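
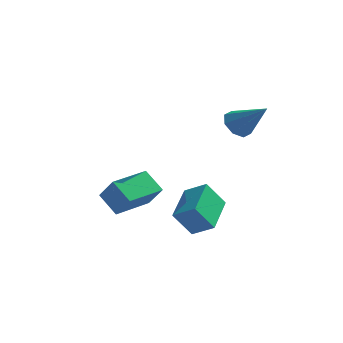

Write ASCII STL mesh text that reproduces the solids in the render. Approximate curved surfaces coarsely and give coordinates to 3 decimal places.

solid 
facet normal -0.689 0.399 0.605
outer loop
vertex -3.142 0.255 -0.308
vertex -2.063 2.161 -0.336
vertex -3.956 0.698 -1.526
endloop
endfacet
facet normal -0.493 -0.870 0.013
outer loop
vertex -2.957 0.119 -2.404
vertex -3.142 0.255 -0.308
vertex -3.956 0.698 -1.526
endloop
endfacet
facet normal -0.689 0.399 0.605
outer loop
vertex -3.956 0.698 -1.526
vertex -2.063 2.161 -0.336
vertex -2.877 2.603 -1.554
endloop
endfacet
facet normal -0.532 0.289 -0.796
outer loop
vertex -2.877 2.603 -1.554
vertex -2.957 0.119 -2.404
vertex -3.956 0.698 -1.526
endloop
endfacet
facet normal 0.532 -0.289 0.796
outer loop
vertex -3.142 0.255 -0.308
vertex -1.064 1.582 -1.214
vertex -2.063 2.161 -0.336
endloop
endfacet
facet normal -0.492 -0.870 0.013
outer loop
vertex -2.143 -0.323 -1.186
vertex -3.142 0.255 -0.308
vertex -2.957 0.119 -2.404
endloop
endfacet
facet normal 0.532 -0.290 0.796
outer loop
vertex -2.143 -0.323 -1.186
vertex -1.064 1.582 -1.214
vertex -3.142 0.255 -0.308
endloop
endfacet
facet normal 0.493 0.870 -0.013
outer loop
vertex -2.063 2.161 -0.336
vertex -1.064 1.582 -1.214
vertex -2.877 2.603 -1.554
endloop
endfacet
facet normal -0.532 0.289 -0.796
outer loop
vertex -1.878 2.025 -2.432
vertex -2.957 0.119 -2.404
vertex -2.877 2.603 -1.554
endloop
endfacet
facet normal 0.492 0.870 -0.013
outer loop
vertex -2.877 2.603 -1.554
vertex -1.064 1.582 -1.214
vertex -1.878 2.025 -2.432
endloop
endfacet
facet normal 0.689 -0.399 -0.605
outer loop
vertex -1.878 2.025 -2.432
vertex -2.143 -0.323 -1.186
vertex -2.957 0.119 -2.404
endloop
endfacet
facet normal 0.689 -0.399 -0.605
outer loop
vertex -1.064 1.582 -1.214
vertex -2.143 -0.323 -1.186
vertex -1.878 2.025 -2.432
endloop
endfacet
facet normal -0.531 -0.217 0.819
outer loop
vertex 1.64 -2.797 0.057
vertex 1.646 -0.682 0.622
vertex 0.547 -2.618 -0.604
endloop
endfacet
facet normal -0.002 -0.966 -0.258
outer loop
vertex 1.374 -2.278 -1.882
vertex 1.64 -2.797 0.057
vertex 0.547 -2.618 -0.604
endloop
endfacet
facet normal -0.531 -0.217 0.819
outer loop
vertex 0.547 -2.618 -0.604
vertex 1.646 -0.682 0.622
vertex 0.552 -0.502 -0.039
endloop
endfacet
facet normal -0.848 0.139 -0.512
outer loop
vertex 0.552 -0.502 -0.039
vertex 1.374 -2.278 -1.882
vertex 0.547 -2.618 -0.604
endloop
endfacet
facet normal 0.848 -0.139 0.512
outer loop
vertex 1.64 -2.797 0.057
vertex 2.473 -0.342 -0.656
vertex 1.646 -0.682 0.622
endloop
endfacet
facet normal -0.003 -0.966 -0.258
outer loop
vertex 2.468 -2.458 -1.221
vertex 1.64 -2.797 0.057
vertex 1.374 -2.278 -1.882
endloop
endfacet
facet normal 0.848 -0.139 0.512
outer loop
vertex 2.468 -2.458 -1.221
vertex 2.473 -0.342 -0.656
vertex 1.64 -2.797 0.057
endloop
endfacet
facet normal 0.003 0.966 0.259
outer loop
vertex 1.646 -0.682 0.622
vertex 2.473 -0.342 -0.656
vertex 0.552 -0.502 -0.039
endloop
endfacet
facet normal -0.848 0.139 -0.512
outer loop
vertex 1.38 -0.163 -1.317
vertex 1.374 -2.278 -1.882
vertex 0.552 -0.502 -0.039
endloop
endfacet
facet normal 0.002 0.966 0.258
outer loop
vertex 0.552 -0.502 -0.039
vertex 2.473 -0.342 -0.656
vertex 1.38 -0.163 -1.317
endloop
endfacet
facet normal 0.531 0.217 -0.819
outer loop
vertex 1.38 -0.163 -1.317
vertex 2.468 -2.458 -1.221
vertex 1.374 -2.278 -1.882
endloop
endfacet
facet normal 0.531 0.217 -0.819
outer loop
vertex 2.473 -0.342 -0.656
vertex 2.468 -2.458 -1.221
vertex 1.38 -0.163 -1.317
endloop
endfacet
facet normal -0.713 0.224 -0.664
outer loop
vertex 2.814 3.185 2.931
vertex 2.35 2.485 3.193
vertex 2.391 3.33 3.434
endloop
endfacet
facet normal 0.547 0.806 0.227
outer loop
vertex 2.814 3.185 2.931
vertex 2.391 3.33 3.434
vertex 3.85 2.015 4.587
endloop
endfacet
facet normal -0.714 0.224 -0.663
outer loop
vertex 2.391 3.33 3.434
vertex 2.35 2.485 3.193
vertex 1.944 2.98 3.797
endloop
endfacet
facet normal 0.049 0.688 0.724
outer loop
vertex 2.391 3.33 3.434
vertex 1.944 2.98 3.797
vertex 3.85 2.015 4.587
endloop
endfacet
facet normal -0.715 0.223 -0.663
outer loop
vertex 1.944 2.98 3.797
vertex 2.35 2.485 3.193
vertex 1.736 2.34 3.806
endloop
endfacet
facet normal -0.328 0.120 0.937
outer loop
vertex 1.944 2.98 3.797
vertex 1.736 2.34 3.806
vertex 3.85 2.015 4.587
endloop
endfacet
facet normal -0.715 0.224 -0.663
outer loop
vertex 1.736 2.34 3.806
vertex 2.35 2.485 3.193
vertex 1.887 1.785 3.456
endloop
endfacet
facet normal -0.361 -0.566 0.741
outer loop
vertex 1.736 2.34 3.806
vertex 1.887 1.785 3.456
vertex 3.85 2.015 4.587
endloop
endfacet
facet normal -0.714 0.223 -0.664
outer loop
vertex 1.887 1.785 3.456
vertex 2.35 2.485 3.193
vertex 2.31 1.64 2.952
endloop
endfacet
facet normal -0.032 -0.967 0.252
outer loop
vertex 1.887 1.785 3.456
vertex 2.31 1.64 2.952
vertex 3.85 2.015 4.587
endloop
endfacet
facet normal -0.714 0.223 -0.664
outer loop
vertex 2.31 1.64 2.952
vertex 2.35 2.485 3.193
vertex 2.756 1.99 2.59
endloop
endfacet
facet normal 0.467 -0.849 -0.245
outer loop
vertex 2.31 1.64 2.952
vertex 2.756 1.99 2.59
vertex 3.85 2.015 4.587
endloop
endfacet
facet normal -0.713 0.224 -0.664
outer loop
vertex 2.756 1.99 2.59
vertex 2.35 2.485 3.193
vertex 2.965 2.63 2.581
endloop
endfacet
facet normal 0.843 -0.282 -0.458
outer loop
vertex 2.756 1.99 2.59
vertex 2.965 2.63 2.581
vertex 3.85 2.015 4.587
endloop
endfacet
facet normal -0.713 0.224 -0.664
outer loop
vertex 2.965 2.63 2.581
vertex 2.35 2.485 3.193
vertex 2.814 3.185 2.931
endloop
endfacet
facet normal 0.876 0.404 -0.263
outer loop
vertex 2.965 2.63 2.581
vertex 2.814 3.185 2.931
vertex 3.85 2.015 4.587
endloop
endfacet

endsolid


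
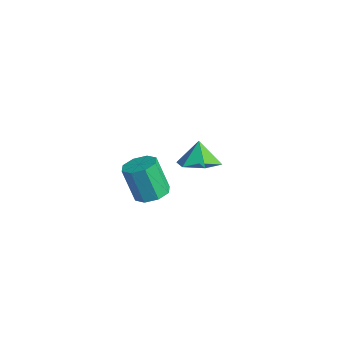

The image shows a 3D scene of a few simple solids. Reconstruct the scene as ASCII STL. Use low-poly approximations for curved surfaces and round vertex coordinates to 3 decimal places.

solid 
facet normal 0.399 -0.262 -0.879
outer loop
vertex -0.571 2.876 -2.38
vertex -1.233 2.294 -2.507
vertex -1.316 3.132 -2.795
endloop
endfacet
facet normal 0.063 0.896 0.439
outer loop
vertex -0.571 2.876 -2.38
vertex -1.316 3.132 -2.795
vertex -1.647 2.566 -1.593
endloop
endfacet
facet normal 0.399 -0.263 -0.879
outer loop
vertex -1.316 3.132 -2.795
vertex -1.233 2.294 -2.507
vertex -1.977 2.55 -2.921
endloop
endfacet
facet normal -0.669 0.726 0.158
outer loop
vertex -1.316 3.132 -2.795
vertex -1.977 2.55 -2.921
vertex -1.647 2.566 -1.593
endloop
endfacet
facet normal 0.399 -0.261 -0.879
outer loop
vertex -1.977 2.55 -2.921
vertex -1.233 2.294 -2.507
vertex -1.894 1.712 -2.634
endloop
endfacet
facet normal -0.970 -0.013 0.241
outer loop
vertex -1.977 2.55 -2.921
vertex -1.894 1.712 -2.634
vertex -1.647 2.566 -1.593
endloop
endfacet
facet normal 0.399 -0.262 -0.879
outer loop
vertex -1.894 1.712 -2.634
vertex -1.233 2.294 -2.507
vertex -1.149 1.456 -2.219
endloop
endfacet
facet normal -0.539 -0.584 0.607
outer loop
vertex -1.894 1.712 -2.634
vertex -1.149 1.456 -2.219
vertex -1.647 2.566 -1.593
endloop
endfacet
facet normal 0.398 -0.262 -0.879
outer loop
vertex -1.149 1.456 -2.219
vertex -1.233 2.294 -2.507
vertex -0.488 2.038 -2.093
endloop
endfacet
facet normal 0.195 -0.414 0.889
outer loop
vertex -1.149 1.456 -2.219
vertex -0.488 2.038 -2.093
vertex -1.647 2.566 -1.593
endloop
endfacet
facet normal 0.399 -0.262 -0.879
outer loop
vertex -0.488 2.038 -2.093
vertex -1.233 2.294 -2.507
vertex -0.571 2.876 -2.38
endloop
endfacet
facet normal 0.496 0.325 0.806
outer loop
vertex -0.488 2.038 -2.093
vertex -0.571 2.876 -2.38
vertex -1.647 2.566 -1.593
endloop
endfacet
facet normal 0.382 0.121 -0.916
outer loop
vertex 2.588 -1.746 0.926
vertex 2.082 -2.084 0.67
vertex 2.199 -1.448 0.803
endloop
endfacet
facet normal 0.510 0.798 0.320
outer loop
vertex 2.588 -1.746 0.926
vertex 2.199 -1.448 0.803
vertex 2.043 -1.918 2.226
endloop
endfacet
facet normal 0.510 0.798 0.320
outer loop
vertex 2.043 -1.918 2.226
vertex 2.199 -1.448 0.803
vertex 1.654 -1.62 2.103
endloop
endfacet
facet normal -0.383 -0.122 0.916
outer loop
vertex 2.043 -1.918 2.226
vertex 1.654 -1.62 2.103
vertex 1.538 -2.256 1.97
endloop
endfacet
facet normal 0.384 0.121 -0.915
outer loop
vertex 2.199 -1.448 0.803
vertex 2.082 -2.084 0.67
vertex 1.741 -1.523 0.601
endloop
endfacet
facet normal -0.184 0.982 0.053
outer loop
vertex 2.199 -1.448 0.803
vertex 1.741 -1.523 0.601
vertex 1.654 -1.62 2.103
endloop
endfacet
facet normal -0.184 0.981 0.053
outer loop
vertex 1.654 -1.62 2.103
vertex 1.741 -1.523 0.601
vertex 1.197 -1.695 1.901
endloop
endfacet
facet normal -0.385 -0.121 0.915
outer loop
vertex 1.654 -1.62 2.103
vertex 1.197 -1.695 1.901
vertex 1.538 -2.256 1.97
endloop
endfacet
facet normal 0.384 0.121 -0.915
outer loop
vertex 1.741 -1.523 0.601
vertex 2.082 -2.084 0.67
vertex 1.484 -1.927 0.44
endloop
endfacet
facet normal -0.771 0.588 -0.245
outer loop
vertex 1.741 -1.523 0.601
vertex 1.484 -1.927 0.44
vertex 1.197 -1.695 1.901
endloop
endfacet
facet normal -0.770 0.589 -0.245
outer loop
vertex 1.197 -1.695 1.901
vertex 1.484 -1.927 0.44
vertex 0.939 -2.099 1.74
endloop
endfacet
facet normal -0.383 -0.120 0.916
outer loop
vertex 1.197 -1.695 1.901
vertex 0.939 -2.099 1.74
vertex 1.538 -2.256 1.97
endloop
endfacet
facet normal 0.384 0.120 -0.916
outer loop
vertex 1.484 -1.927 0.44
vertex 2.082 -2.084 0.67
vertex 1.577 -2.422 0.414
endloop
endfacet
facet normal -0.905 -0.149 -0.399
outer loop
vertex 1.484 -1.927 0.44
vertex 1.577 -2.422 0.414
vertex 0.939 -2.099 1.74
endloop
endfacet
facet normal -0.905 -0.149 -0.399
outer loop
vertex 0.939 -2.099 1.74
vertex 1.577 -2.422 0.414
vertex 1.032 -2.594 1.714
endloop
endfacet
facet normal -0.383 -0.120 0.916
outer loop
vertex 0.939 -2.099 1.74
vertex 1.032 -2.594 1.714
vertex 1.538 -2.256 1.97
endloop
endfacet
facet normal 0.383 0.122 -0.916
outer loop
vertex 1.577 -2.422 0.414
vertex 2.082 -2.084 0.67
vertex 1.966 -2.72 0.537
endloop
endfacet
facet normal -0.510 -0.798 -0.320
outer loop
vertex 1.577 -2.422 0.414
vertex 1.966 -2.72 0.537
vertex 1.032 -2.594 1.714
endloop
endfacet
facet normal -0.510 -0.798 -0.320
outer loop
vertex 1.032 -2.594 1.714
vertex 1.966 -2.72 0.537
vertex 1.421 -2.892 1.837
endloop
endfacet
facet normal -0.382 -0.121 0.916
outer loop
vertex 1.032 -2.594 1.714
vertex 1.421 -2.892 1.837
vertex 1.538 -2.256 1.97
endloop
endfacet
facet normal 0.385 0.121 -0.915
outer loop
vertex 1.966 -2.72 0.537
vertex 2.082 -2.084 0.67
vertex 2.423 -2.645 0.739
endloop
endfacet
facet normal 0.184 -0.981 -0.053
outer loop
vertex 1.966 -2.72 0.537
vertex 2.423 -2.645 0.739
vertex 1.421 -2.892 1.837
endloop
endfacet
facet normal 0.184 -0.981 -0.053
outer loop
vertex 1.421 -2.892 1.837
vertex 2.423 -2.645 0.739
vertex 1.879 -2.817 2.039
endloop
endfacet
facet normal -0.384 -0.121 0.915
outer loop
vertex 1.421 -2.892 1.837
vertex 1.879 -2.817 2.039
vertex 1.538 -2.256 1.97
endloop
endfacet
facet normal 0.383 0.120 -0.916
outer loop
vertex 2.423 -2.645 0.739
vertex 2.082 -2.084 0.67
vertex 2.681 -2.241 0.9
endloop
endfacet
facet normal 0.770 -0.589 0.244
outer loop
vertex 2.423 -2.645 0.739
vertex 2.681 -2.241 0.9
vertex 1.879 -2.817 2.039
endloop
endfacet
facet normal 0.771 -0.588 0.245
outer loop
vertex 1.879 -2.817 2.039
vertex 2.681 -2.241 0.9
vertex 2.136 -2.413 2.2
endloop
endfacet
facet normal -0.384 -0.121 0.915
outer loop
vertex 1.879 -2.817 2.039
vertex 2.136 -2.413 2.2
vertex 1.538 -2.256 1.97
endloop
endfacet
facet normal 0.383 0.120 -0.916
outer loop
vertex 2.681 -2.241 0.9
vertex 2.082 -2.084 0.67
vertex 2.588 -1.746 0.926
endloop
endfacet
facet normal 0.905 0.149 0.399
outer loop
vertex 2.681 -2.241 0.9
vertex 2.588 -1.746 0.926
vertex 2.136 -2.413 2.2
endloop
endfacet
facet normal 0.905 0.149 0.399
outer loop
vertex 2.136 -2.413 2.2
vertex 2.588 -1.746 0.926
vertex 2.043 -1.918 2.226
endloop
endfacet
facet normal -0.384 -0.120 0.916
outer loop
vertex 2.136 -2.413 2.2
vertex 2.043 -1.918 2.226
vertex 1.538 -2.256 1.97
endloop
endfacet

endsolid


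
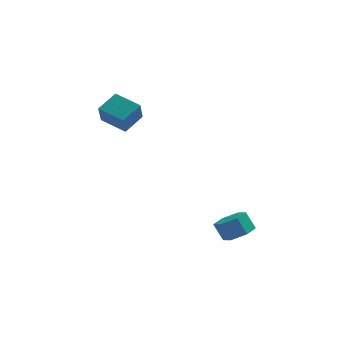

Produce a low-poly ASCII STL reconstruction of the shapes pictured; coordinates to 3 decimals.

solid 
facet normal 0.411 -0.345 -0.844
outer loop
vertex 2.897 -1.083 -4.04
vertex 2.398 -1.782 -3.997
vertex 2.124 -1.083 -4.416
endloop
endfacet
facet normal 0.151 0.939 -0.310
outer loop
vertex 2.897 -1.083 -4.04
vertex 2.124 -1.083 -4.416
vertex 2.461 -0.718 -3.145
endloop
endfacet
facet normal 0.151 0.939 -0.310
outer loop
vertex 2.461 -0.718 -3.145
vertex 2.124 -1.083 -4.416
vertex 1.688 -0.718 -3.521
endloop
endfacet
facet normal -0.411 0.344 0.845
outer loop
vertex 2.461 -0.718 -3.145
vertex 1.688 -0.718 -3.521
vertex 1.962 -1.418 -3.103
endloop
endfacet
facet normal 0.412 -0.344 -0.844
outer loop
vertex 2.124 -1.083 -4.416
vertex 2.398 -1.782 -3.997
vertex 1.625 -1.782 -4.374
endloop
endfacet
facet normal -0.703 0.470 -0.534
outer loop
vertex 2.124 -1.083 -4.416
vertex 1.625 -1.782 -4.374
vertex 1.688 -0.718 -3.521
endloop
endfacet
facet normal -0.703 0.470 -0.534
outer loop
vertex 1.688 -0.718 -3.521
vertex 1.625 -1.782 -4.374
vertex 1.189 -1.417 -3.479
endloop
endfacet
facet normal -0.410 0.344 0.845
outer loop
vertex 1.688 -0.718 -3.521
vertex 1.189 -1.417 -3.479
vertex 1.962 -1.418 -3.103
endloop
endfacet
facet normal 0.412 -0.344 -0.844
outer loop
vertex 1.625 -1.782 -4.374
vertex 2.398 -1.782 -3.997
vertex 1.899 -2.482 -3.955
endloop
endfacet
facet normal -0.854 -0.469 -0.225
outer loop
vertex 1.625 -1.782 -4.374
vertex 1.899 -2.482 -3.955
vertex 1.189 -1.417 -3.479
endloop
endfacet
facet normal -0.854 -0.469 -0.225
outer loop
vertex 1.189 -1.417 -3.479
vertex 1.899 -2.482 -3.955
vertex 1.463 -2.117 -3.06
endloop
endfacet
facet normal -0.410 0.345 0.844
outer loop
vertex 1.189 -1.417 -3.479
vertex 1.463 -2.117 -3.06
vertex 1.962 -1.418 -3.103
endloop
endfacet
facet normal 0.411 -0.344 -0.845
outer loop
vertex 1.899 -2.482 -3.955
vertex 2.398 -1.782 -3.997
vertex 2.672 -2.482 -3.579
endloop
endfacet
facet normal -0.151 -0.939 0.310
outer loop
vertex 1.899 -2.482 -3.955
vertex 2.672 -2.482 -3.579
vertex 1.463 -2.117 -3.06
endloop
endfacet
facet normal -0.151 -0.939 0.310
outer loop
vertex 1.463 -2.117 -3.06
vertex 2.672 -2.482 -3.579
vertex 2.236 -2.117 -2.684
endloop
endfacet
facet normal -0.411 0.345 0.844
outer loop
vertex 1.463 -2.117 -3.06
vertex 2.236 -2.117 -2.684
vertex 1.962 -1.418 -3.103
endloop
endfacet
facet normal 0.410 -0.344 -0.845
outer loop
vertex 2.672 -2.482 -3.579
vertex 2.398 -1.782 -3.997
vertex 3.171 -1.783 -3.621
endloop
endfacet
facet normal 0.703 -0.470 0.534
outer loop
vertex 2.672 -2.482 -3.579
vertex 3.171 -1.783 -3.621
vertex 2.236 -2.117 -2.684
endloop
endfacet
facet normal 0.703 -0.470 0.534
outer loop
vertex 2.236 -2.117 -2.684
vertex 3.171 -1.783 -3.621
vertex 2.735 -1.418 -2.726
endloop
endfacet
facet normal -0.412 0.344 0.844
outer loop
vertex 2.236 -2.117 -2.684
vertex 2.735 -1.418 -2.726
vertex 1.962 -1.418 -3.103
endloop
endfacet
facet normal 0.410 -0.345 -0.844
outer loop
vertex 3.171 -1.783 -3.621
vertex 2.398 -1.782 -3.997
vertex 2.897 -1.083 -4.04
endloop
endfacet
facet normal 0.854 0.469 0.225
outer loop
vertex 3.171 -1.783 -3.621
vertex 2.897 -1.083 -4.04
vertex 2.735 -1.418 -2.726
endloop
endfacet
facet normal 0.854 0.469 0.225
outer loop
vertex 2.735 -1.418 -2.726
vertex 2.897 -1.083 -4.04
vertex 2.461 -0.718 -3.145
endloop
endfacet
facet normal -0.412 0.344 0.844
outer loop
vertex 2.735 -1.418 -2.726
vertex 2.461 -0.718 -3.145
vertex 1.962 -1.418 -3.103
endloop
endfacet
facet normal -0.659 -0.622 -0.423
outer loop
vertex -2.936 0.689 2.699
vertex -4.065 1.639 3.062
vertex -2.792 1.274 1.615
endloop
endfacet
facet normal 0.743 -0.625 -0.239
outer loop
vertex -1.915 2.101 2.178
vertex -2.936 0.689 2.699
vertex -2.792 1.274 1.615
endloop
endfacet
facet normal -0.659 -0.622 -0.423
outer loop
vertex -2.792 1.274 1.615
vertex -4.065 1.639 3.062
vertex -3.921 2.224 1.978
endloop
endfacet
facet normal 0.116 0.472 -0.874
outer loop
vertex -3.921 2.224 1.978
vertex -1.915 2.101 2.178
vertex -2.792 1.274 1.615
endloop
endfacet
facet normal -0.116 -0.472 0.874
outer loop
vertex -2.936 0.689 2.699
vertex -3.188 2.466 3.625
vertex -4.065 1.639 3.062
endloop
endfacet
facet normal 0.743 -0.625 -0.239
outer loop
vertex -2.059 1.516 3.262
vertex -2.936 0.689 2.699
vertex -1.915 2.101 2.178
endloop
endfacet
facet normal -0.116 -0.472 0.874
outer loop
vertex -2.059 1.516 3.262
vertex -3.188 2.466 3.625
vertex -2.936 0.689 2.699
endloop
endfacet
facet normal -0.743 0.625 0.239
outer loop
vertex -4.065 1.639 3.062
vertex -3.188 2.466 3.625
vertex -3.921 2.224 1.978
endloop
endfacet
facet normal 0.116 0.472 -0.874
outer loop
vertex -3.044 3.051 2.541
vertex -1.915 2.101 2.178
vertex -3.921 2.224 1.978
endloop
endfacet
facet normal -0.743 0.625 0.239
outer loop
vertex -3.921 2.224 1.978
vertex -3.188 2.466 3.625
vertex -3.044 3.051 2.541
endloop
endfacet
facet normal 0.659 0.622 0.423
outer loop
vertex -3.044 3.051 2.541
vertex -2.059 1.516 3.262
vertex -1.915 2.101 2.178
endloop
endfacet
facet normal 0.659 0.622 0.423
outer loop
vertex -3.188 2.466 3.625
vertex -2.059 1.516 3.262
vertex -3.044 3.051 2.541
endloop
endfacet

endsolid


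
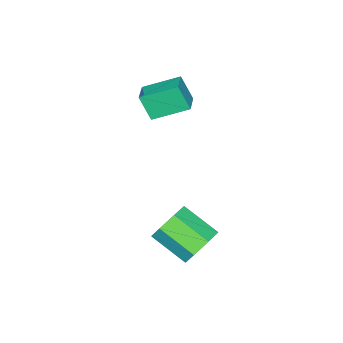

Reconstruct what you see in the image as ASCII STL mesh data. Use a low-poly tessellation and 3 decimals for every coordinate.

solid 
facet normal -0.060 0.868 -0.493
outer loop
vertex 0.85 3.925 -1.86
vertex 0.017 4.095 -1.459
vertex 0.874 4.329 -1.152
endloop
endfacet
facet normal 0.998 0.038 -0.056
outer loop
vertex 0.85 3.925 -1.86
vertex 0.874 4.329 -1.152
vertex 0.956 2.415 -1.002
endloop
endfacet
facet normal 0.998 0.038 -0.056
outer loop
vertex 0.956 2.415 -1.002
vertex 0.874 4.329 -1.152
vertex 0.98 2.819 -0.294
endloop
endfacet
facet normal 0.060 -0.868 0.493
outer loop
vertex 0.956 2.415 -1.002
vertex 0.98 2.819 -0.294
vertex 0.123 2.585 -0.601
endloop
endfacet
facet normal -0.060 0.868 -0.493
outer loop
vertex 0.874 4.329 -1.152
vertex 0.017 4.095 -1.459
vertex 0.253 4.557 -0.675
endloop
endfacet
facet normal 0.645 0.411 0.644
outer loop
vertex 0.874 4.329 -1.152
vertex 0.253 4.557 -0.675
vertex 0.98 2.819 -0.294
endloop
endfacet
facet normal 0.645 0.411 0.644
outer loop
vertex 0.98 2.819 -0.294
vertex 0.253 4.557 -0.675
vertex 0.359 3.047 0.183
endloop
endfacet
facet normal 0.060 -0.868 0.493
outer loop
vertex 0.98 2.819 -0.294
vertex 0.359 3.047 0.183
vertex 0.123 2.585 -0.601
endloop
endfacet
facet normal -0.061 0.868 -0.493
outer loop
vertex 0.253 4.557 -0.675
vertex 0.017 4.095 -1.459
vertex -0.546 4.437 -0.788
endloop
endfacet
facet normal -0.193 0.475 0.859
outer loop
vertex 0.253 4.557 -0.675
vertex -0.546 4.437 -0.788
vertex 0.359 3.047 0.183
endloop
endfacet
facet normal -0.193 0.475 0.859
outer loop
vertex 0.359 3.047 0.183
vertex -0.546 4.437 -0.788
vertex -0.44 2.927 0.07
endloop
endfacet
facet normal 0.061 -0.868 0.493
outer loop
vertex 0.359 3.047 0.183
vertex -0.44 2.927 0.07
vertex 0.123 2.585 -0.601
endloop
endfacet
facet normal -0.061 0.868 -0.493
outer loop
vertex -0.546 4.437 -0.788
vertex 0.017 4.095 -1.459
vertex -0.921 4.059 -1.407
endloop
endfacet
facet normal -0.886 0.180 0.427
outer loop
vertex -0.546 4.437 -0.788
vertex -0.921 4.059 -1.407
vertex -0.44 2.927 0.07
endloop
endfacet
facet normal -0.886 0.180 0.427
outer loop
vertex -0.44 2.927 0.07
vertex -0.921 4.059 -1.407
vertex -0.815 2.549 -0.549
endloop
endfacet
facet normal 0.061 -0.868 0.493
outer loop
vertex -0.44 2.927 0.07
vertex -0.815 2.549 -0.549
vertex 0.123 2.585 -0.601
endloop
endfacet
facet normal -0.061 0.868 -0.493
outer loop
vertex -0.921 4.059 -1.407
vertex 0.017 4.095 -1.459
vertex -0.589 3.709 -2.064
endloop
endfacet
facet normal -0.911 -0.250 -0.327
outer loop
vertex -0.921 4.059 -1.407
vertex -0.589 3.709 -2.064
vertex -0.815 2.549 -0.549
endloop
endfacet
facet normal -0.912 -0.249 -0.327
outer loop
vertex -0.815 2.549 -0.549
vertex -0.589 3.709 -2.064
vertex -0.484 2.199 -1.206
endloop
endfacet
facet normal 0.061 -0.868 0.493
outer loop
vertex -0.815 2.549 -0.549
vertex -0.484 2.199 -1.206
vertex 0.123 2.585 -0.601
endloop
endfacet
facet normal -0.060 0.868 -0.493
outer loop
vertex -0.589 3.709 -2.064
vertex 0.017 4.095 -1.459
vertex 0.199 3.649 -2.266
endloop
endfacet
facet normal -0.251 -0.491 -0.834
outer loop
vertex -0.589 3.709 -2.064
vertex 0.199 3.649 -2.266
vertex -0.484 2.199 -1.206
endloop
endfacet
facet normal -0.251 -0.491 -0.834
outer loop
vertex -0.484 2.199 -1.206
vertex 0.199 3.649 -2.266
vertex 0.305 2.139 -1.408
endloop
endfacet
facet normal 0.060 -0.868 0.493
outer loop
vertex -0.484 2.199 -1.206
vertex 0.305 2.139 -1.408
vertex 0.123 2.585 -0.601
endloop
endfacet
facet normal -0.060 0.868 -0.493
outer loop
vertex 0.199 3.649 -2.266
vertex 0.017 4.095 -1.459
vertex 0.85 3.925 -1.86
endloop
endfacet
facet normal 0.599 -0.363 -0.714
outer loop
vertex 0.199 3.649 -2.266
vertex 0.85 3.925 -1.86
vertex 0.305 2.139 -1.408
endloop
endfacet
facet normal 0.599 -0.363 -0.714
outer loop
vertex 0.305 2.139 -1.408
vertex 0.85 3.925 -1.86
vertex 0.956 2.415 -1.002
endloop
endfacet
facet normal 0.060 -0.868 0.493
outer loop
vertex 0.305 2.139 -1.408
vertex 0.956 2.415 -1.002
vertex 0.123 2.585 -0.601
endloop
endfacet
facet normal -0.527 0.751 0.398
outer loop
vertex -4.189 0.059 3.964
vertex -3.265 0.595 4.177
vertex -4.251 0.61 2.844
endloop
endfacet
facet normal -0.848 -0.493 -0.196
outer loop
vertex -3.375 -0.635 2.183
vertex -4.189 0.059 3.964
vertex -4.251 0.61 2.844
endloop
endfacet
facet normal -0.528 0.750 0.399
outer loop
vertex -4.251 0.61 2.844
vertex -3.265 0.595 4.177
vertex -3.327 1.147 3.057
endloop
endfacet
facet normal -0.050 0.441 -0.896
outer loop
vertex -3.327 1.147 3.057
vertex -3.375 -0.635 2.183
vertex -4.251 0.61 2.844
endloop
endfacet
facet normal 0.049 -0.441 0.896
outer loop
vertex -4.189 0.059 3.964
vertex -2.389 -0.65 3.516
vertex -3.265 0.595 4.177
endloop
endfacet
facet normal -0.848 -0.492 -0.196
outer loop
vertex -3.313 -1.187 3.303
vertex -4.189 0.059 3.964
vertex -3.375 -0.635 2.183
endloop
endfacet
facet normal 0.049 -0.441 0.896
outer loop
vertex -3.313 -1.187 3.303
vertex -2.389 -0.65 3.516
vertex -4.189 0.059 3.964
endloop
endfacet
facet normal 0.848 0.493 0.196
outer loop
vertex -3.265 0.595 4.177
vertex -2.389 -0.65 3.516
vertex -3.327 1.147 3.057
endloop
endfacet
facet normal -0.049 0.441 -0.896
outer loop
vertex -2.451 -0.099 2.396
vertex -3.375 -0.635 2.183
vertex -3.327 1.147 3.057
endloop
endfacet
facet normal 0.848 0.493 0.195
outer loop
vertex -3.327 1.147 3.057
vertex -2.389 -0.65 3.516
vertex -2.451 -0.099 2.396
endloop
endfacet
facet normal 0.527 -0.750 -0.399
outer loop
vertex -2.451 -0.099 2.396
vertex -3.313 -1.187 3.303
vertex -3.375 -0.635 2.183
endloop
endfacet
facet normal 0.528 -0.750 -0.398
outer loop
vertex -2.389 -0.65 3.516
vertex -3.313 -1.187 3.303
vertex -2.451 -0.099 2.396
endloop
endfacet

endsolid


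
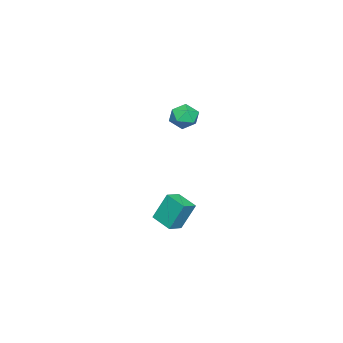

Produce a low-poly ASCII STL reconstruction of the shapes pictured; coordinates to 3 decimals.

solid 
facet normal -0.906 0.287 -0.310
outer loop
vertex 1.192 2.184 -1.917
vertex 1.655 3.27 -2.264
vertex 1.509 1.569 -3.414
endloop
endfacet
facet normal -0.376 -0.882 0.283
outer loop
vertex 2.325 1.31 -3.136
vertex 1.192 2.184 -1.917
vertex 1.509 1.569 -3.414
endloop
endfacet
facet normal -0.906 0.287 -0.310
outer loop
vertex 1.509 1.569 -3.414
vertex 1.655 3.27 -2.264
vertex 1.972 2.654 -3.762
endloop
endfacet
facet normal 0.191 -0.373 -0.908
outer loop
vertex 1.972 2.654 -3.762
vertex 2.325 1.31 -3.136
vertex 1.509 1.569 -3.414
endloop
endfacet
facet normal -0.191 0.372 0.908
outer loop
vertex 1.192 2.184 -1.917
vertex 2.471 3.011 -1.986
vertex 1.655 3.27 -2.264
endloop
endfacet
facet normal -0.376 -0.882 0.283
outer loop
vertex 2.008 1.926 -1.638
vertex 1.192 2.184 -1.917
vertex 2.325 1.31 -3.136
endloop
endfacet
facet normal -0.192 0.373 0.908
outer loop
vertex 2.008 1.926 -1.638
vertex 2.471 3.011 -1.986
vertex 1.192 2.184 -1.917
endloop
endfacet
facet normal 0.376 0.882 -0.283
outer loop
vertex 1.655 3.27 -2.264
vertex 2.471 3.011 -1.986
vertex 1.972 2.654 -3.762
endloop
endfacet
facet normal 0.193 -0.372 -0.908
outer loop
vertex 2.788 2.396 -3.483
vertex 2.325 1.31 -3.136
vertex 1.972 2.654 -3.762
endloop
endfacet
facet normal 0.376 0.882 -0.283
outer loop
vertex 1.972 2.654 -3.762
vertex 2.471 3.011 -1.986
vertex 2.788 2.396 -3.483
endloop
endfacet
facet normal 0.906 -0.287 0.310
outer loop
vertex 2.788 2.396 -3.483
vertex 2.008 1.926 -1.638
vertex 2.325 1.31 -3.136
endloop
endfacet
facet normal 0.906 -0.287 0.310
outer loop
vertex 2.471 3.011 -1.986
vertex 2.008 1.926 -1.638
vertex 2.788 2.396 -3.483
endloop
endfacet
facet normal 0.212 0.891 0.402
outer loop
vertex 1.86 3.235 3.361
vertex 1.178 3.21 3.776
vertex 1.848 2.909 4.09
endloop
endfacet
facet normal 0.810 0.531 0.251
outer loop
vertex 1.86 3.235 3.361
vertex 1.848 2.909 4.09
vertex 2.26 2.558 3.502
endloop
endfacet
facet normal 0.807 0.384 -0.448
outer loop
vertex 1.86 3.235 3.361
vertex 2.26 2.558 3.502
vertex 1.844 2.642 2.825
endloop
endfacet
facet normal 0.208 0.653 -0.728
outer loop
vertex 1.86 3.235 3.361
vertex 1.844 2.642 2.825
vertex 1.175 3.045 2.995
endloop
endfacet
facet normal -0.159 0.966 -0.203
outer loop
vertex 1.86 3.235 3.361
vertex 1.175 3.045 2.995
vertex 1.178 3.21 3.776
endloop
endfacet
facet normal 0.790 -0.088 0.606
outer loop
vertex 2.26 2.558 3.502
vertex 1.848 2.909 4.09
vertex 1.825 2.115 4.005
endloop
endfacet
facet normal -0.176 0.496 0.850
outer loop
vertex 1.848 2.909 4.09
vertex 1.178 3.21 3.776
vertex 1.156 2.518 4.175
endloop
endfacet
facet normal -0.776 0.617 -0.127
outer loop
vertex 1.178 3.21 3.776
vertex 1.175 3.045 2.995
vertex 0.74 2.602 3.498
endloop
endfacet
facet normal -0.182 0.110 -0.977
outer loop
vertex 1.175 3.045 2.995
vertex 1.844 2.642 2.825
vertex 1.152 2.251 2.91
endloop
endfacet
facet normal 0.787 -0.327 -0.524
outer loop
vertex 1.844 2.642 2.825
vertex 2.26 2.558 3.502
vertex 1.822 1.95 3.224
endloop
endfacet
facet normal -0.208 -0.653 0.728
outer loop
vertex 1.14 1.925 3.639
vertex 1.825 2.115 4.005
vertex 1.156 2.518 4.175
endloop
endfacet
facet normal -0.807 -0.384 0.448
outer loop
vertex 1.14 1.925 3.639
vertex 1.156 2.518 4.175
vertex 0.74 2.602 3.498
endloop
endfacet
facet normal -0.810 -0.531 -0.251
outer loop
vertex 1.14 1.925 3.639
vertex 0.74 2.602 3.498
vertex 1.152 2.251 2.91
endloop
endfacet
facet normal -0.212 -0.891 -0.402
outer loop
vertex 1.14 1.925 3.639
vertex 1.152 2.251 2.91
vertex 1.822 1.95 3.224
endloop
endfacet
facet normal 0.159 -0.966 0.203
outer loop
vertex 1.14 1.925 3.639
vertex 1.822 1.95 3.224
vertex 1.825 2.115 4.005
endloop
endfacet
facet normal 0.182 -0.110 0.977
outer loop
vertex 1.156 2.518 4.175
vertex 1.825 2.115 4.005
vertex 1.848 2.909 4.09
endloop
endfacet
facet normal -0.787 0.327 0.524
outer loop
vertex 0.74 2.602 3.498
vertex 1.156 2.518 4.175
vertex 1.178 3.21 3.776
endloop
endfacet
facet normal -0.790 0.088 -0.606
outer loop
vertex 1.152 2.251 2.91
vertex 0.74 2.602 3.498
vertex 1.175 3.045 2.995
endloop
endfacet
facet normal 0.176 -0.496 -0.850
outer loop
vertex 1.822 1.95 3.224
vertex 1.152 2.251 2.91
vertex 1.844 2.642 2.825
endloop
endfacet
facet normal 0.776 -0.617 0.127
outer loop
vertex 1.825 2.115 4.005
vertex 1.822 1.95 3.224
vertex 2.26 2.558 3.502
endloop
endfacet

endsolid


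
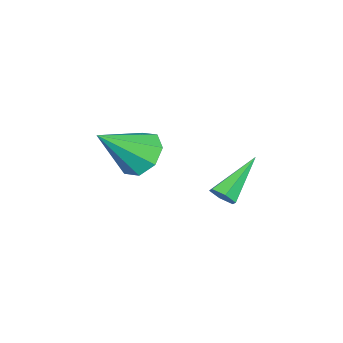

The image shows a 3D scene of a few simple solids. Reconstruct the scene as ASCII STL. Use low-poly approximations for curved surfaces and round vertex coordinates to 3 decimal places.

solid 
facet normal -0.566 0.492 -0.662
outer loop
vertex -3.354 -1.347 -5.44
vertex -3.887 -0.953 -4.691
vertex -3.066 -0.682 -5.192
endloop
endfacet
facet normal 0.896 -0.252 -0.365
outer loop
vertex -3.354 -1.347 -5.44
vertex -3.066 -0.682 -5.192
vertex -2.653 -2.027 -3.249
endloop
endfacet
facet normal -0.566 0.493 -0.661
outer loop
vertex -3.066 -0.682 -5.192
vertex -3.887 -0.953 -4.691
vertex -3.258 -0.177 -4.651
endloop
endfacet
facet normal 0.944 0.329 0.027
outer loop
vertex -3.066 -0.682 -5.192
vertex -3.258 -0.177 -4.651
vertex -2.653 -2.027 -3.249
endloop
endfacet
facet normal -0.566 0.493 -0.661
outer loop
vertex -3.258 -0.177 -4.651
vertex -3.887 -0.953 -4.691
vertex -3.819 -0.126 -4.133
endloop
endfacet
facet normal 0.568 0.607 0.556
outer loop
vertex -3.258 -0.177 -4.651
vertex -3.819 -0.126 -4.133
vertex -2.653 -2.027 -3.249
endloop
endfacet
facet normal -0.567 0.492 -0.661
outer loop
vertex -3.819 -0.126 -4.133
vertex -3.887 -0.953 -4.691
vertex -4.42 -0.56 -3.941
endloop
endfacet
facet normal -0.010 0.416 0.909
outer loop
vertex -3.819 -0.126 -4.133
vertex -4.42 -0.56 -3.941
vertex -2.653 -2.027 -3.249
endloop
endfacet
facet normal -0.566 0.493 -0.661
outer loop
vertex -4.42 -0.56 -3.941
vertex -3.887 -0.953 -4.691
vertex -4.709 -1.224 -4.189
endloop
endfacet
facet normal -0.454 -0.131 0.881
outer loop
vertex -4.42 -0.56 -3.941
vertex -4.709 -1.224 -4.189
vertex -2.653 -2.027 -3.249
endloop
endfacet
facet normal -0.566 0.492 -0.662
outer loop
vertex -4.709 -1.224 -4.189
vertex -3.887 -0.953 -4.691
vertex -4.516 -1.73 -4.73
endloop
endfacet
facet normal -0.502 -0.714 0.488
outer loop
vertex -4.709 -1.224 -4.189
vertex -4.516 -1.73 -4.73
vertex -2.653 -2.027 -3.249
endloop
endfacet
facet normal -0.567 0.492 -0.661
outer loop
vertex -4.516 -1.73 -4.73
vertex -3.887 -0.953 -4.691
vertex -3.955 -1.78 -5.248
endloop
endfacet
facet normal -0.126 -0.991 -0.041
outer loop
vertex -4.516 -1.73 -4.73
vertex -3.955 -1.78 -5.248
vertex -2.653 -2.027 -3.249
endloop
endfacet
facet normal -0.566 0.492 -0.662
outer loop
vertex -3.955 -1.78 -5.248
vertex -3.887 -0.953 -4.691
vertex -3.354 -1.347 -5.44
endloop
endfacet
facet normal 0.452 -0.801 -0.393
outer loop
vertex -3.955 -1.78 -5.248
vertex -3.354 -1.347 -5.44
vertex -2.653 -2.027 -3.249
endloop
endfacet
facet normal 0.770 -0.303 -0.561
outer loop
vertex -0.915 3.133 -3.798
vertex -1.253 2.915 -4.144
vertex -1.099 3.419 -4.205
endloop
endfacet
facet normal 0.344 0.834 0.431
outer loop
vertex -0.915 3.133 -3.798
vertex -1.099 3.419 -4.205
vertex -2.747 3.505 -3.056
endloop
endfacet
facet normal 0.770 -0.303 -0.561
outer loop
vertex -1.099 3.419 -4.205
vertex -1.253 2.915 -4.144
vertex -1.437 3.2 -4.551
endloop
endfacet
facet normal -0.210 0.906 -0.368
outer loop
vertex -1.099 3.419 -4.205
vertex -1.437 3.2 -4.551
vertex -2.747 3.505 -3.056
endloop
endfacet
facet normal 0.770 -0.303 -0.561
outer loop
vertex -1.437 3.2 -4.551
vertex -1.253 2.915 -4.144
vertex -1.59 2.697 -4.489
endloop
endfacet
facet normal -0.730 0.140 -0.669
outer loop
vertex -1.437 3.2 -4.551
vertex -1.59 2.697 -4.489
vertex -2.747 3.505 -3.056
endloop
endfacet
facet normal 0.770 -0.305 -0.560
outer loop
vertex -1.59 2.697 -4.489
vertex -1.253 2.915 -4.144
vertex -1.407 2.412 -4.082
endloop
endfacet
facet normal -0.698 -0.695 -0.172
outer loop
vertex -1.59 2.697 -4.489
vertex -1.407 2.412 -4.082
vertex -2.747 3.505 -3.056
endloop
endfacet
facet normal 0.769 -0.305 -0.561
outer loop
vertex -1.407 2.412 -4.082
vertex -1.253 2.915 -4.144
vertex -1.069 2.63 -3.737
endloop
endfacet
facet normal -0.145 -0.766 0.626
outer loop
vertex -1.407 2.412 -4.082
vertex -1.069 2.63 -3.737
vertex -2.747 3.505 -3.056
endloop
endfacet
facet normal 0.770 -0.304 -0.561
outer loop
vertex -1.069 2.63 -3.737
vertex -1.253 2.915 -4.144
vertex -0.915 3.133 -3.798
endloop
endfacet
facet normal 0.375 -0.002 0.927
outer loop
vertex -1.069 2.63 -3.737
vertex -0.915 3.133 -3.798
vertex -2.747 3.505 -3.056
endloop
endfacet

endsolid


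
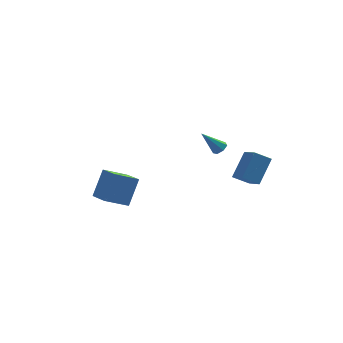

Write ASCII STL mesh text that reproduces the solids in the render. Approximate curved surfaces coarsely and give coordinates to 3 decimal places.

solid 
facet normal -0.472 -0.524 -0.709
outer loop
vertex 2.602 -4.024 -0.437
vertex 2.324 -2.954 -1.042
vertex 3.473 -4.096 -0.963
endloop
endfacet
facet normal 0.220 -0.849 0.480
outer loop
vertex 4.276 -3.206 0.242
vertex 2.602 -4.024 -0.437
vertex 3.473 -4.096 -0.963
endloop
endfacet
facet normal -0.472 -0.524 -0.709
outer loop
vertex 3.473 -4.096 -0.963
vertex 2.324 -2.954 -1.042
vertex 3.195 -3.026 -1.569
endloop
endfacet
facet normal 0.853 -0.071 -0.516
outer loop
vertex 3.195 -3.026 -1.569
vertex 4.276 -3.206 0.242
vertex 3.473 -4.096 -0.963
endloop
endfacet
facet normal -0.853 0.070 0.517
outer loop
vertex 2.602 -4.024 -0.437
vertex 3.127 -2.064 0.163
vertex 2.324 -2.954 -1.042
endloop
endfacet
facet normal 0.220 -0.849 0.480
outer loop
vertex 3.405 -3.134 0.769
vertex 2.602 -4.024 -0.437
vertex 4.276 -3.206 0.242
endloop
endfacet
facet normal -0.854 0.071 0.516
outer loop
vertex 3.405 -3.134 0.769
vertex 3.127 -2.064 0.163
vertex 2.602 -4.024 -0.437
endloop
endfacet
facet normal -0.220 0.849 -0.480
outer loop
vertex 2.324 -2.954 -1.042
vertex 3.127 -2.064 0.163
vertex 3.195 -3.026 -1.569
endloop
endfacet
facet normal 0.853 -0.070 -0.516
outer loop
vertex 3.998 -2.136 -0.363
vertex 4.276 -3.206 0.242
vertex 3.195 -3.026 -1.569
endloop
endfacet
facet normal -0.220 0.849 -0.480
outer loop
vertex 3.195 -3.026 -1.569
vertex 3.127 -2.064 0.163
vertex 3.998 -2.136 -0.363
endloop
endfacet
facet normal 0.472 0.524 0.709
outer loop
vertex 3.998 -2.136 -0.363
vertex 3.405 -3.134 0.769
vertex 4.276 -3.206 0.242
endloop
endfacet
facet normal 0.472 0.524 0.709
outer loop
vertex 3.127 -2.064 0.163
vertex 3.405 -3.134 0.769
vertex 3.998 -2.136 -0.363
endloop
endfacet
facet normal 0.643 -0.071 -0.763
outer loop
vertex 3.298 3.46 -2.562
vertex 2.954 3.214 -2.829
vertex 3.037 3.707 -2.805
endloop
endfacet
facet normal 0.279 0.807 0.521
outer loop
vertex 3.298 3.46 -2.562
vertex 3.037 3.707 -2.805
vertex 1.946 3.326 -1.631
endloop
endfacet
facet normal 0.642 -0.071 -0.763
outer loop
vertex 3.037 3.707 -2.805
vertex 2.954 3.214 -2.829
vertex 2.713 3.583 -3.066
endloop
endfacet
facet normal -0.346 0.938 -0.017
outer loop
vertex 3.037 3.707 -2.805
vertex 2.713 3.583 -3.066
vertex 1.946 3.326 -1.631
endloop
endfacet
facet normal 0.643 -0.070 -0.763
outer loop
vertex 2.713 3.583 -3.066
vertex 2.954 3.214 -2.829
vertex 2.571 3.182 -3.149
endloop
endfacet
facet normal -0.843 0.378 -0.383
outer loop
vertex 2.713 3.583 -3.066
vertex 2.571 3.182 -3.149
vertex 1.946 3.326 -1.631
endloop
endfacet
facet normal 0.643 -0.071 -0.763
outer loop
vertex 2.571 3.182 -3.149
vertex 2.954 3.214 -2.829
vertex 2.717 2.805 -2.991
endloop
endfacet
facet normal -0.839 -0.452 -0.303
outer loop
vertex 2.571 3.182 -3.149
vertex 2.717 2.805 -2.991
vertex 1.946 3.326 -1.631
endloop
endfacet
facet normal 0.643 -0.070 -0.763
outer loop
vertex 2.717 2.805 -2.991
vertex 2.954 3.214 -2.829
vertex 3.042 2.736 -2.711
endloop
endfacet
facet normal -0.338 -0.927 0.164
outer loop
vertex 2.717 2.805 -2.991
vertex 3.042 2.736 -2.711
vertex 1.946 3.326 -1.631
endloop
endfacet
facet normal 0.642 -0.070 -0.764
outer loop
vertex 3.042 2.736 -2.711
vertex 2.954 3.214 -2.829
vertex 3.3 3.028 -2.521
endloop
endfacet
facet normal 0.287 -0.688 0.667
outer loop
vertex 3.042 2.736 -2.711
vertex 3.3 3.028 -2.521
vertex 1.946 3.326 -1.631
endloop
endfacet
facet normal 0.642 -0.069 -0.763
outer loop
vertex 3.3 3.028 -2.521
vertex 2.954 3.214 -2.829
vertex 3.298 3.46 -2.562
endloop
endfacet
facet normal 0.560 0.081 0.825
outer loop
vertex 3.3 3.028 -2.521
vertex 3.298 3.46 -2.562
vertex 1.946 3.326 -1.631
endloop
endfacet
facet normal -0.370 -0.406 -0.836
outer loop
vertex -3.946 -1.239 -3.239
vertex -4.372 0.072 -3.688
vertex -2.659 -1.047 -3.902
endloop
endfacet
facet normal 0.294 -0.904 0.309
outer loop
vertex -2.008 -0.332 -2.432
vertex -3.946 -1.239 -3.239
vertex -2.659 -1.047 -3.902
endloop
endfacet
facet normal -0.370 -0.407 -0.835
outer loop
vertex -2.659 -1.047 -3.902
vertex -4.372 0.072 -3.688
vertex -3.086 0.264 -4.351
endloop
endfacet
facet normal 0.881 0.131 -0.454
outer loop
vertex -3.086 0.264 -4.351
vertex -2.008 -0.332 -2.432
vertex -2.659 -1.047 -3.902
endloop
endfacet
facet normal -0.881 -0.131 0.454
outer loop
vertex -3.946 -1.239 -3.239
vertex -3.721 0.787 -2.218
vertex -4.372 0.072 -3.688
endloop
endfacet
facet normal 0.294 -0.904 0.309
outer loop
vertex -3.294 -0.524 -1.769
vertex -3.946 -1.239 -3.239
vertex -2.008 -0.332 -2.432
endloop
endfacet
facet normal -0.881 -0.131 0.455
outer loop
vertex -3.294 -0.524 -1.769
vertex -3.721 0.787 -2.218
vertex -3.946 -1.239 -3.239
endloop
endfacet
facet normal -0.294 0.904 -0.309
outer loop
vertex -4.372 0.072 -3.688
vertex -3.721 0.787 -2.218
vertex -3.086 0.264 -4.351
endloop
endfacet
facet normal 0.881 0.131 -0.454
outer loop
vertex -2.434 0.979 -2.881
vertex -2.008 -0.332 -2.432
vertex -3.086 0.264 -4.351
endloop
endfacet
facet normal -0.294 0.904 -0.309
outer loop
vertex -3.086 0.264 -4.351
vertex -3.721 0.787 -2.218
vertex -2.434 0.979 -2.881
endloop
endfacet
facet normal 0.370 0.406 0.835
outer loop
vertex -2.434 0.979 -2.881
vertex -3.294 -0.524 -1.769
vertex -2.008 -0.332 -2.432
endloop
endfacet
facet normal 0.370 0.407 0.835
outer loop
vertex -3.721 0.787 -2.218
vertex -3.294 -0.524 -1.769
vertex -2.434 0.979 -2.881
endloop
endfacet

endsolid


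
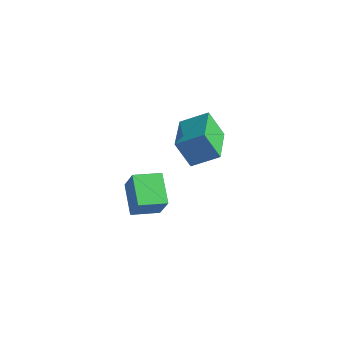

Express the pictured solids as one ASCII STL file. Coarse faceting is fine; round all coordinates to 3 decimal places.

solid 
facet normal -0.604 -0.641 -0.474
outer loop
vertex -1.392 -3.834 3.145
vertex -2.761 -2.368 2.907
vertex -0.792 -3.476 1.897
endloop
endfacet
facet normal 0.678 -0.726 0.118
outer loop
vertex 0.041 -2.592 2.553
vertex -1.392 -3.834 3.145
vertex -0.792 -3.476 1.897
endloop
endfacet
facet normal -0.604 -0.640 -0.475
outer loop
vertex -0.792 -3.476 1.897
vertex -2.761 -2.368 2.907
vertex -2.161 -2.009 1.66
endloop
endfacet
facet normal 0.420 0.251 -0.872
outer loop
vertex -2.161 -2.009 1.66
vertex 0.041 -2.592 2.553
vertex -0.792 -3.476 1.897
endloop
endfacet
facet normal -0.420 -0.251 0.872
outer loop
vertex -1.392 -3.834 3.145
vertex -1.928 -1.484 3.563
vertex -2.761 -2.368 2.907
endloop
endfacet
facet normal 0.678 -0.726 0.117
outer loop
vertex -0.559 -2.951 3.8
vertex -1.392 -3.834 3.145
vertex 0.041 -2.592 2.553
endloop
endfacet
facet normal -0.420 -0.251 0.872
outer loop
vertex -0.559 -2.951 3.8
vertex -1.928 -1.484 3.563
vertex -1.392 -3.834 3.145
endloop
endfacet
facet normal -0.678 0.726 -0.117
outer loop
vertex -2.761 -2.368 2.907
vertex -1.928 -1.484 3.563
vertex -2.161 -2.009 1.66
endloop
endfacet
facet normal 0.420 0.251 -0.872
outer loop
vertex -1.328 -1.126 2.315
vertex 0.041 -2.592 2.553
vertex -2.161 -2.009 1.66
endloop
endfacet
facet normal -0.677 0.726 -0.117
outer loop
vertex -2.161 -2.009 1.66
vertex -1.928 -1.484 3.563
vertex -1.328 -1.126 2.315
endloop
endfacet
facet normal 0.603 0.641 0.475
outer loop
vertex -1.328 -1.126 2.315
vertex -0.559 -2.951 3.8
vertex 0.041 -2.592 2.553
endloop
endfacet
facet normal 0.604 0.640 0.474
outer loop
vertex -1.928 -1.484 3.563
vertex -0.559 -2.951 3.8
vertex -1.328 -1.126 2.315
endloop
endfacet
facet normal -0.496 0.112 -0.861
outer loop
vertex -5.128 -3.491 -2.341
vertex -4.548 -2.296 -2.52
vertex -3.885 -4.215 -3.15
endloop
endfacet
facet normal -0.432 -0.892 0.134
outer loop
vertex -3.132 -4.384 -1.84
vertex -5.128 -3.491 -2.341
vertex -3.885 -4.215 -3.15
endloop
endfacet
facet normal -0.495 0.112 -0.862
outer loop
vertex -3.885 -4.215 -3.15
vertex -4.548 -2.296 -2.52
vertex -3.305 -3.02 -3.328
endloop
endfacet
facet normal 0.754 -0.439 -0.490
outer loop
vertex -3.305 -3.02 -3.328
vertex -3.132 -4.384 -1.84
vertex -3.885 -4.215 -3.15
endloop
endfacet
facet normal -0.753 0.439 0.490
outer loop
vertex -5.128 -3.491 -2.341
vertex -3.795 -2.465 -1.21
vertex -4.548 -2.296 -2.52
endloop
endfacet
facet normal -0.432 -0.892 0.134
outer loop
vertex -4.375 -3.66 -1.032
vertex -5.128 -3.491 -2.341
vertex -3.132 -4.384 -1.84
endloop
endfacet
facet normal -0.753 0.439 0.490
outer loop
vertex -4.375 -3.66 -1.032
vertex -3.795 -2.465 -1.21
vertex -5.128 -3.491 -2.341
endloop
endfacet
facet normal 0.433 0.892 -0.134
outer loop
vertex -4.548 -2.296 -2.52
vertex -3.795 -2.465 -1.21
vertex -3.305 -3.02 -3.328
endloop
endfacet
facet normal 0.753 -0.439 -0.490
outer loop
vertex -2.552 -3.189 -2.019
vertex -3.132 -4.384 -1.84
vertex -3.305 -3.02 -3.328
endloop
endfacet
facet normal 0.432 0.892 -0.134
outer loop
vertex -3.305 -3.02 -3.328
vertex -3.795 -2.465 -1.21
vertex -2.552 -3.189 -2.019
endloop
endfacet
facet normal 0.495 -0.111 0.862
outer loop
vertex -2.552 -3.189 -2.019
vertex -4.375 -3.66 -1.032
vertex -3.132 -4.384 -1.84
endloop
endfacet
facet normal 0.495 -0.112 0.861
outer loop
vertex -3.795 -2.465 -1.21
vertex -4.375 -3.66 -1.032
vertex -2.552 -3.189 -2.019
endloop
endfacet

endsolid


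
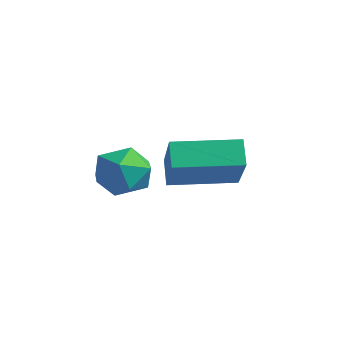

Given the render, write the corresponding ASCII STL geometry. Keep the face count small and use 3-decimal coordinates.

solid 
facet normal -0.698 0.349 -0.626
outer loop
vertex 2.522 2.267 -2.332
vertex 3.355 3.963 -2.315
vertex 3.025 2.027 -3.027
endloop
endfacet
facet normal -0.441 -0.898 -0.009
outer loop
vertex 4.365 1.357 -1.825
vertex 2.522 2.267 -2.332
vertex 3.025 2.027 -3.027
endloop
endfacet
facet normal -0.698 0.349 -0.626
outer loop
vertex 3.025 2.027 -3.027
vertex 3.355 3.963 -2.315
vertex 3.858 3.724 -3.009
endloop
endfacet
facet normal 0.565 -0.269 -0.780
outer loop
vertex 3.858 3.724 -3.009
vertex 4.365 1.357 -1.825
vertex 3.025 2.027 -3.027
endloop
endfacet
facet normal -0.565 0.270 0.780
outer loop
vertex 2.522 2.267 -2.332
vertex 4.695 3.293 -1.113
vertex 3.355 3.963 -2.315
endloop
endfacet
facet normal -0.440 -0.898 -0.010
outer loop
vertex 3.862 1.596 -1.131
vertex 2.522 2.267 -2.332
vertex 4.365 1.357 -1.825
endloop
endfacet
facet normal -0.565 0.269 0.780
outer loop
vertex 3.862 1.596 -1.131
vertex 4.695 3.293 -1.113
vertex 2.522 2.267 -2.332
endloop
endfacet
facet normal 0.440 0.898 0.010
outer loop
vertex 3.355 3.963 -2.315
vertex 4.695 3.293 -1.113
vertex 3.858 3.724 -3.009
endloop
endfacet
facet normal 0.564 -0.269 -0.780
outer loop
vertex 5.198 3.053 -1.808
vertex 4.365 1.357 -1.825
vertex 3.858 3.724 -3.009
endloop
endfacet
facet normal 0.441 0.897 0.009
outer loop
vertex 3.858 3.724 -3.009
vertex 4.695 3.293 -1.113
vertex 5.198 3.053 -1.808
endloop
endfacet
facet normal 0.698 -0.349 0.626
outer loop
vertex 5.198 3.053 -1.808
vertex 3.862 1.596 -1.131
vertex 4.365 1.357 -1.825
endloop
endfacet
facet normal 0.698 -0.349 0.626
outer loop
vertex 4.695 3.293 -1.113
vertex 3.862 1.596 -1.131
vertex 5.198 3.053 -1.808
endloop
endfacet
facet normal -0.973 0.122 -0.198
outer loop
vertex 1.032 2.001 -3.428
vertex 0.87 1.126 -3.172
vertex 0.828 1.807 -2.547
endloop
endfacet
facet normal -0.676 0.737 0.006
outer loop
vertex 1.032 2.001 -3.428
vertex 0.828 1.807 -2.547
vertex 1.493 2.419 -2.744
endloop
endfacet
facet normal -0.142 0.884 -0.445
outer loop
vertex 1.032 2.001 -3.428
vertex 1.493 2.419 -2.744
vertex 1.948 2.116 -3.491
endloop
endfacet
facet normal -0.109 0.359 -0.927
outer loop
vertex 1.032 2.001 -3.428
vertex 1.948 2.116 -3.491
vertex 1.562 1.317 -3.755
endloop
endfacet
facet normal -0.622 -0.112 -0.775
outer loop
vertex 1.032 2.001 -3.428
vertex 1.562 1.317 -3.755
vertex 0.87 1.126 -3.172
endloop
endfacet
facet normal -0.397 0.642 0.656
outer loop
vertex 1.493 2.419 -2.744
vertex 0.828 1.807 -2.547
vertex 1.618 1.803 -2.065
endloop
endfacet
facet normal -0.877 -0.353 0.326
outer loop
vertex 0.828 1.807 -2.547
vertex 0.87 1.126 -3.172
vertex 1.232 1.004 -2.329
endloop
endfacet
facet normal -0.309 -0.732 -0.607
outer loop
vertex 0.87 1.126 -3.172
vertex 1.562 1.317 -3.755
vertex 1.687 0.701 -3.076
endloop
endfacet
facet normal 0.521 0.030 -0.853
outer loop
vertex 1.562 1.317 -3.755
vertex 1.948 2.116 -3.491
vertex 2.352 1.313 -3.273
endloop
endfacet
facet normal 0.467 0.881 -0.073
outer loop
vertex 1.948 2.116 -3.491
vertex 1.493 2.419 -2.744
vertex 2.31 1.994 -2.648
endloop
endfacet
facet normal 0.109 -0.359 0.927
outer loop
vertex 2.148 1.119 -2.392
vertex 1.618 1.803 -2.065
vertex 1.232 1.004 -2.329
endloop
endfacet
facet normal 0.142 -0.884 0.445
outer loop
vertex 2.148 1.119 -2.392
vertex 1.232 1.004 -2.329
vertex 1.687 0.701 -3.076
endloop
endfacet
facet normal 0.676 -0.737 -0.006
outer loop
vertex 2.148 1.119 -2.392
vertex 1.687 0.701 -3.076
vertex 2.352 1.313 -3.273
endloop
endfacet
facet normal 0.973 -0.122 0.198
outer loop
vertex 2.148 1.119 -2.392
vertex 2.352 1.313 -3.273
vertex 2.31 1.994 -2.648
endloop
endfacet
facet normal 0.622 0.112 0.775
outer loop
vertex 2.148 1.119 -2.392
vertex 2.31 1.994 -2.648
vertex 1.618 1.803 -2.065
endloop
endfacet
facet normal -0.521 -0.030 0.853
outer loop
vertex 1.232 1.004 -2.329
vertex 1.618 1.803 -2.065
vertex 0.828 1.807 -2.547
endloop
endfacet
facet normal -0.467 -0.881 0.073
outer loop
vertex 1.687 0.701 -3.076
vertex 1.232 1.004 -2.329
vertex 0.87 1.126 -3.172
endloop
endfacet
facet normal 0.397 -0.642 -0.656
outer loop
vertex 2.352 1.313 -3.273
vertex 1.687 0.701 -3.076
vertex 1.562 1.317 -3.755
endloop
endfacet
facet normal 0.877 0.353 -0.326
outer loop
vertex 2.31 1.994 -2.648
vertex 2.352 1.313 -3.273
vertex 1.948 2.116 -3.491
endloop
endfacet
facet normal 0.309 0.732 0.607
outer loop
vertex 1.618 1.803 -2.065
vertex 2.31 1.994 -2.648
vertex 1.493 2.419 -2.744
endloop
endfacet

endsolid


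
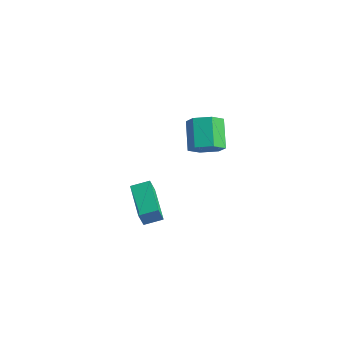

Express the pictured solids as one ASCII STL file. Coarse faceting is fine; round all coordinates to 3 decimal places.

solid 
facet normal -0.612 -0.744 -0.270
outer loop
vertex -0.282 -1.212 -1.602
vertex -1.854 -0.032 -1.289
vertex -0.24 -0.909 -2.533
endloop
endfacet
facet normal 0.789 -0.593 -0.157
outer loop
vertex 0.354 -0.188 -2.271
vertex -0.282 -1.212 -1.602
vertex -0.24 -0.909 -2.533
endloop
endfacet
facet normal -0.612 -0.743 -0.270
outer loop
vertex -0.24 -0.909 -2.533
vertex -1.854 -0.032 -1.289
vertex -1.811 0.271 -2.22
endloop
endfacet
facet normal 0.043 0.310 -0.950
outer loop
vertex -1.811 0.271 -2.22
vertex 0.354 -0.188 -2.271
vertex -0.24 -0.909 -2.533
endloop
endfacet
facet normal -0.043 -0.310 0.950
outer loop
vertex -0.282 -1.212 -1.602
vertex -1.26 0.689 -1.027
vertex -1.854 -0.032 -1.289
endloop
endfacet
facet normal 0.790 -0.593 -0.156
outer loop
vertex 0.311 -0.491 -1.34
vertex -0.282 -1.212 -1.602
vertex 0.354 -0.188 -2.271
endloop
endfacet
facet normal -0.043 -0.310 0.950
outer loop
vertex 0.311 -0.491 -1.34
vertex -1.26 0.689 -1.027
vertex -0.282 -1.212 -1.602
endloop
endfacet
facet normal -0.789 0.593 0.157
outer loop
vertex -1.854 -0.032 -1.289
vertex -1.26 0.689 -1.027
vertex -1.811 0.271 -2.22
endloop
endfacet
facet normal 0.043 0.310 -0.950
outer loop
vertex -1.218 0.992 -1.958
vertex 0.354 -0.188 -2.271
vertex -1.811 0.271 -2.22
endloop
endfacet
facet normal -0.790 0.593 0.157
outer loop
vertex -1.811 0.271 -2.22
vertex -1.26 0.689 -1.027
vertex -1.218 0.992 -1.958
endloop
endfacet
facet normal 0.612 0.743 0.270
outer loop
vertex -1.218 0.992 -1.958
vertex 0.311 -0.491 -1.34
vertex 0.354 -0.188 -2.271
endloop
endfacet
facet normal 0.612 0.743 0.270
outer loop
vertex -1.26 0.689 -1.027
vertex 0.311 -0.491 -1.34
vertex -1.218 0.992 -1.958
endloop
endfacet
facet normal 0.573 -0.588 -0.571
outer loop
vertex 2.794 1.265 3.677
vertex 2.123 0.745 3.539
vertex 2.271 1.405 3.008
endloop
endfacet
facet normal 0.550 0.792 -0.264
outer loop
vertex 2.794 1.265 3.677
vertex 2.271 1.405 3.008
vertex 1.889 2.194 4.579
endloop
endfacet
facet normal 0.551 0.792 -0.264
outer loop
vertex 1.889 2.194 4.579
vertex 2.271 1.405 3.008
vertex 1.366 2.335 3.91
endloop
endfacet
facet normal -0.572 0.589 0.571
outer loop
vertex 1.889 2.194 4.579
vertex 1.366 2.335 3.91
vertex 1.217 1.675 4.441
endloop
endfacet
facet normal 0.572 -0.588 -0.571
outer loop
vertex 2.271 1.405 3.008
vertex 2.123 0.745 3.539
vertex 1.6 0.886 2.87
endloop
endfacet
facet normal -0.250 0.538 -0.805
outer loop
vertex 2.271 1.405 3.008
vertex 1.6 0.886 2.87
vertex 1.366 2.335 3.91
endloop
endfacet
facet normal -0.251 0.537 -0.805
outer loop
vertex 1.366 2.335 3.91
vertex 1.6 0.886 2.87
vertex 0.695 1.815 3.772
endloop
endfacet
facet normal -0.573 0.588 0.570
outer loop
vertex 1.366 2.335 3.91
vertex 0.695 1.815 3.772
vertex 1.217 1.675 4.441
endloop
endfacet
facet normal 0.572 -0.589 -0.571
outer loop
vertex 1.6 0.886 2.87
vertex 2.123 0.745 3.539
vertex 1.451 0.226 3.401
endloop
endfacet
facet normal -0.801 -0.255 -0.541
outer loop
vertex 1.6 0.886 2.87
vertex 1.451 0.226 3.401
vertex 0.695 1.815 3.772
endloop
endfacet
facet normal -0.801 -0.255 -0.541
outer loop
vertex 0.695 1.815 3.772
vertex 1.451 0.226 3.401
vertex 0.546 1.155 4.303
endloop
endfacet
facet normal -0.573 0.588 0.570
outer loop
vertex 0.695 1.815 3.772
vertex 0.546 1.155 4.303
vertex 1.217 1.675 4.441
endloop
endfacet
facet normal 0.572 -0.589 -0.571
outer loop
vertex 1.451 0.226 3.401
vertex 2.123 0.745 3.539
vertex 1.974 0.085 4.07
endloop
endfacet
facet normal -0.551 -0.792 0.263
outer loop
vertex 1.451 0.226 3.401
vertex 1.974 0.085 4.07
vertex 0.546 1.155 4.303
endloop
endfacet
facet normal -0.550 -0.792 0.264
outer loop
vertex 0.546 1.155 4.303
vertex 1.974 0.085 4.07
vertex 1.069 1.015 4.972
endloop
endfacet
facet normal -0.573 0.588 0.571
outer loop
vertex 0.546 1.155 4.303
vertex 1.069 1.015 4.972
vertex 1.217 1.675 4.441
endloop
endfacet
facet normal 0.573 -0.588 -0.570
outer loop
vertex 1.974 0.085 4.07
vertex 2.123 0.745 3.539
vertex 2.645 0.605 4.208
endloop
endfacet
facet normal 0.251 -0.537 0.805
outer loop
vertex 1.974 0.085 4.07
vertex 2.645 0.605 4.208
vertex 1.069 1.015 4.972
endloop
endfacet
facet normal 0.250 -0.538 0.805
outer loop
vertex 1.069 1.015 4.972
vertex 2.645 0.605 4.208
vertex 1.74 1.534 5.11
endloop
endfacet
facet normal -0.572 0.588 0.571
outer loop
vertex 1.069 1.015 4.972
vertex 1.74 1.534 5.11
vertex 1.217 1.675 4.441
endloop
endfacet
facet normal 0.573 -0.588 -0.570
outer loop
vertex 2.645 0.605 4.208
vertex 2.123 0.745 3.539
vertex 2.794 1.265 3.677
endloop
endfacet
facet normal 0.801 0.255 0.541
outer loop
vertex 2.645 0.605 4.208
vertex 2.794 1.265 3.677
vertex 1.74 1.534 5.11
endloop
endfacet
facet normal 0.801 0.255 0.541
outer loop
vertex 1.74 1.534 5.11
vertex 2.794 1.265 3.677
vertex 1.889 2.194 4.579
endloop
endfacet
facet normal -0.572 0.589 0.571
outer loop
vertex 1.74 1.534 5.11
vertex 1.889 2.194 4.579
vertex 1.217 1.675 4.441
endloop
endfacet

endsolid


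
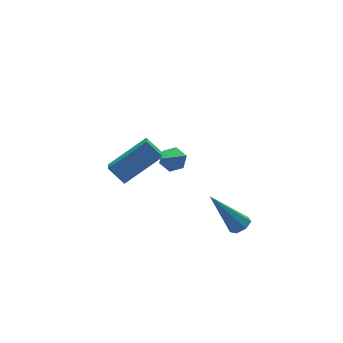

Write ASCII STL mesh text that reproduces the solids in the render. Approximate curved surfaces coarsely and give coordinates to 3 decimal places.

solid 
facet normal 0.623 0.513 -0.591
outer loop
vertex -2.733 0.276 1.54
vertex -3.006 0.032 1.04
vertex -3.217 0.564 1.28
endloop
endfacet
facet normal -0.155 0.505 0.849
outer loop
vertex -2.733 0.276 1.54
vertex -3.217 0.564 1.28
vertex -3.934 -0.732 1.92
endloop
endfacet
facet normal 0.623 0.513 -0.591
outer loop
vertex -3.217 0.564 1.28
vertex -3.006 0.032 1.04
vertex -3.49 0.32 0.78
endloop
endfacet
facet normal -0.819 0.543 0.182
outer loop
vertex -3.217 0.564 1.28
vertex -3.49 0.32 0.78
vertex -3.934 -0.732 1.92
endloop
endfacet
facet normal 0.623 0.513 -0.591
outer loop
vertex -3.49 0.32 0.78
vertex -3.006 0.032 1.04
vertex -3.28 -0.211 0.54
endloop
endfacet
facet normal -0.875 -0.135 -0.466
outer loop
vertex -3.49 0.32 0.78
vertex -3.28 -0.211 0.54
vertex -3.934 -0.732 1.92
endloop
endfacet
facet normal 0.622 0.514 -0.591
outer loop
vertex -3.28 -0.211 0.54
vertex -3.006 0.032 1.04
vertex -2.796 -0.499 0.799
endloop
endfacet
facet normal -0.267 -0.853 -0.449
outer loop
vertex -3.28 -0.211 0.54
vertex -2.796 -0.499 0.799
vertex -3.934 -0.732 1.92
endloop
endfacet
facet normal 0.622 0.514 -0.591
outer loop
vertex -2.796 -0.499 0.799
vertex -3.006 0.032 1.04
vertex -2.523 -0.255 1.299
endloop
endfacet
facet normal 0.397 -0.891 0.218
outer loop
vertex -2.796 -0.499 0.799
vertex -2.523 -0.255 1.299
vertex -3.934 -0.732 1.92
endloop
endfacet
facet normal 0.622 0.514 -0.591
outer loop
vertex -2.523 -0.255 1.299
vertex -3.006 0.032 1.04
vertex -2.733 0.276 1.54
endloop
endfacet
facet normal 0.453 -0.214 0.865
outer loop
vertex -2.523 -0.255 1.299
vertex -2.733 0.276 1.54
vertex -3.934 -0.732 1.92
endloop
endfacet
facet normal 0.497 -0.313 -0.809
outer loop
vertex -0.285 -1.552 -2.527
vertex -0.756 -1.733 -2.746
vertex -0.523 -1.237 -2.795
endloop
endfacet
facet normal 0.583 0.735 0.346
outer loop
vertex -0.285 -1.552 -2.527
vertex -0.523 -1.237 -2.795
vertex -1.844 -1.047 -0.974
endloop
endfacet
facet normal 0.497 -0.313 -0.809
outer loop
vertex -0.523 -1.237 -2.795
vertex -0.756 -1.733 -2.746
vertex -0.936 -1.295 -3.026
endloop
endfacet
facet normal -0.058 0.988 -0.145
outer loop
vertex -0.523 -1.237 -2.795
vertex -0.936 -1.295 -3.026
vertex -1.844 -1.047 -0.974
endloop
endfacet
facet normal 0.498 -0.313 -0.809
outer loop
vertex -0.936 -1.295 -3.026
vertex -0.756 -1.733 -2.746
vertex -1.214 -1.683 -3.047
endloop
endfacet
facet normal -0.737 0.550 -0.393
outer loop
vertex -0.936 -1.295 -3.026
vertex -1.214 -1.683 -3.047
vertex -1.844 -1.047 -0.974
endloop
endfacet
facet normal 0.498 -0.313 -0.809
outer loop
vertex -1.214 -1.683 -3.047
vertex -0.756 -1.733 -2.746
vertex -1.146 -2.108 -2.841
endloop
endfacet
facet normal -0.945 -0.253 -0.210
outer loop
vertex -1.214 -1.683 -3.047
vertex -1.146 -2.108 -2.841
vertex -1.844 -1.047 -0.974
endloop
endfacet
facet normal 0.498 -0.313 -0.808
outer loop
vertex -1.146 -2.108 -2.841
vertex -0.756 -1.733 -2.746
vertex -0.785 -2.251 -2.563
endloop
endfacet
facet normal -0.524 -0.810 0.264
outer loop
vertex -1.146 -2.108 -2.841
vertex -0.785 -2.251 -2.563
vertex -1.844 -1.047 -0.974
endloop
endfacet
facet normal 0.496 -0.314 -0.810
outer loop
vertex -0.785 -2.251 -2.563
vertex -0.756 -1.733 -2.746
vertex -0.401 -2.003 -2.424
endloop
endfacet
facet normal 0.211 -0.706 0.676
outer loop
vertex -0.785 -2.251 -2.563
vertex -0.401 -2.003 -2.424
vertex -1.844 -1.047 -0.974
endloop
endfacet
facet normal 0.497 -0.313 -0.810
outer loop
vertex -0.401 -2.003 -2.424
vertex -0.756 -1.733 -2.746
vertex -0.285 -1.552 -2.527
endloop
endfacet
facet normal 0.703 -0.018 0.711
outer loop
vertex -0.401 -2.003 -2.424
vertex -0.285 -1.552 -2.527
vertex -1.844 -1.047 -0.974
endloop
endfacet
facet normal -0.444 0.572 0.690
outer loop
vertex -2.394 3.755 -0.538
vertex -1.972 4.645 -1.004
vertex -4.163 3.926 -1.818
endloop
endfacet
facet normal -0.388 -0.817 0.427
outer loop
vertex -3.688 3.315 -2.556
vertex -2.394 3.755 -0.538
vertex -4.163 3.926 -1.818
endloop
endfacet
facet normal -0.444 0.571 0.690
outer loop
vertex -4.163 3.926 -1.818
vertex -1.972 4.645 -1.004
vertex -3.741 4.816 -2.283
endloop
endfacet
facet normal -0.808 0.078 -0.584
outer loop
vertex -3.741 4.816 -2.283
vertex -3.688 3.315 -2.556
vertex -4.163 3.926 -1.818
endloop
endfacet
facet normal 0.808 -0.077 0.584
outer loop
vertex -2.394 3.755 -0.538
vertex -1.497 4.034 -1.742
vertex -1.972 4.645 -1.004
endloop
endfacet
facet normal -0.387 -0.817 0.427
outer loop
vertex -1.919 3.144 -1.277
vertex -2.394 3.755 -0.538
vertex -3.688 3.315 -2.556
endloop
endfacet
facet normal 0.808 -0.078 0.584
outer loop
vertex -1.919 3.144 -1.277
vertex -1.497 4.034 -1.742
vertex -2.394 3.755 -0.538
endloop
endfacet
facet normal 0.388 0.817 -0.427
outer loop
vertex -1.972 4.645 -1.004
vertex -1.497 4.034 -1.742
vertex -3.741 4.816 -2.283
endloop
endfacet
facet normal -0.808 0.078 -0.584
outer loop
vertex -3.266 4.205 -3.022
vertex -3.688 3.315 -2.556
vertex -3.741 4.816 -2.283
endloop
endfacet
facet normal 0.388 0.817 -0.427
outer loop
vertex -3.741 4.816 -2.283
vertex -1.497 4.034 -1.742
vertex -3.266 4.205 -3.022
endloop
endfacet
facet normal 0.444 -0.572 -0.690
outer loop
vertex -3.266 4.205 -3.022
vertex -1.919 3.144 -1.277
vertex -3.688 3.315 -2.556
endloop
endfacet
facet normal 0.444 -0.571 -0.690
outer loop
vertex -1.497 4.034 -1.742
vertex -1.919 3.144 -1.277
vertex -3.266 4.205 -3.022
endloop
endfacet

endsolid


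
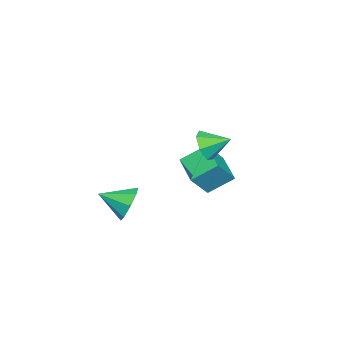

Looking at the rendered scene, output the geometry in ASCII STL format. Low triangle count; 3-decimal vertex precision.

solid 
facet normal 0.245 -0.878 -0.412
outer loop
vertex 3.552 1.716 4.253
vertex 3.113 1.931 3.533
vertex 3.95 2.076 3.722
endloop
endfacet
facet normal 0.559 0.429 0.710
outer loop
vertex 3.552 1.716 4.253
vertex 3.95 2.076 3.722
vertex 2.807 3.029 4.047
endloop
endfacet
facet normal 0.245 -0.878 -0.412
outer loop
vertex 3.95 2.076 3.722
vertex 3.113 1.931 3.533
vertex 3.718 2.327 3.049
endloop
endfacet
facet normal 0.649 0.758 0.059
outer loop
vertex 3.95 2.076 3.722
vertex 3.718 2.327 3.049
vertex 2.807 3.029 4.047
endloop
endfacet
facet normal 0.245 -0.878 -0.412
outer loop
vertex 3.718 2.327 3.049
vertex 3.113 1.931 3.533
vertex 3.031 2.28 2.74
endloop
endfacet
facet normal 0.153 0.869 -0.472
outer loop
vertex 3.718 2.327 3.049
vertex 3.031 2.28 2.74
vertex 2.807 3.029 4.047
endloop
endfacet
facet normal 0.246 -0.878 -0.412
outer loop
vertex 3.031 2.28 2.74
vertex 3.113 1.931 3.533
vertex 2.406 1.97 3.028
endloop
endfacet
facet normal -0.557 0.676 -0.483
outer loop
vertex 3.031 2.28 2.74
vertex 2.406 1.97 3.028
vertex 2.807 3.029 4.047
endloop
endfacet
facet normal 0.245 -0.878 -0.411
outer loop
vertex 2.406 1.97 3.028
vertex 3.113 1.931 3.533
vertex 2.313 1.631 3.696
endloop
endfacet
facet normal -0.945 0.325 0.034
outer loop
vertex 2.406 1.97 3.028
vertex 2.313 1.631 3.696
vertex 2.807 3.029 4.047
endloop
endfacet
facet normal 0.245 -0.878 -0.412
outer loop
vertex 2.313 1.631 3.696
vertex 3.113 1.931 3.533
vertex 2.823 1.518 4.241
endloop
endfacet
facet normal -0.719 0.081 0.690
outer loop
vertex 2.313 1.631 3.696
vertex 2.823 1.518 4.241
vertex 2.807 3.029 4.047
endloop
endfacet
facet normal 0.245 -0.878 -0.412
outer loop
vertex 2.823 1.518 4.241
vertex 3.113 1.931 3.533
vertex 3.552 1.716 4.253
endloop
endfacet
facet normal -0.051 0.127 0.991
outer loop
vertex 2.823 1.518 4.241
vertex 3.552 1.716 4.253
vertex 2.807 3.029 4.047
endloop
endfacet
facet normal -0.594 0.273 -0.757
outer loop
vertex -2.597 0.227 -0.357
vertex -1.407 1.369 -0.879
vertex -1.951 -0.857 -1.256
endloop
endfacet
facet normal -0.688 -0.660 0.301
outer loop
vertex -1.013 -1.289 -0.061
vertex -2.597 0.227 -0.357
vertex -1.951 -0.857 -1.256
endloop
endfacet
facet normal -0.594 0.273 -0.757
outer loop
vertex -1.951 -0.857 -1.256
vertex -1.407 1.369 -0.879
vertex -0.761 0.284 -1.778
endloop
endfacet
facet normal 0.417 -0.700 -0.580
outer loop
vertex -0.761 0.284 -1.778
vertex -1.013 -1.289 -0.061
vertex -1.951 -0.857 -1.256
endloop
endfacet
facet normal -0.417 0.700 0.580
outer loop
vertex -2.597 0.227 -0.357
vertex -0.469 0.937 0.316
vertex -1.407 1.369 -0.879
endloop
endfacet
facet normal -0.688 -0.660 0.302
outer loop
vertex -1.659 -0.204 0.838
vertex -2.597 0.227 -0.357
vertex -1.013 -1.289 -0.061
endloop
endfacet
facet normal -0.417 0.700 0.580
outer loop
vertex -1.659 -0.204 0.838
vertex -0.469 0.937 0.316
vertex -2.597 0.227 -0.357
endloop
endfacet
facet normal 0.688 0.660 -0.302
outer loop
vertex -1.407 1.369 -0.879
vertex -0.469 0.937 0.316
vertex -0.761 0.284 -1.778
endloop
endfacet
facet normal 0.417 -0.700 -0.580
outer loop
vertex 0.177 -0.147 -0.583
vertex -1.013 -1.289 -0.061
vertex -0.761 0.284 -1.778
endloop
endfacet
facet normal 0.688 0.660 -0.302
outer loop
vertex -0.761 0.284 -1.778
vertex -0.469 0.937 0.316
vertex 0.177 -0.147 -0.583
endloop
endfacet
facet normal 0.594 -0.273 0.757
outer loop
vertex 0.177 -0.147 -0.583
vertex -1.659 -0.204 0.838
vertex -1.013 -1.289 -0.061
endloop
endfacet
facet normal 0.594 -0.273 0.757
outer loop
vertex -0.469 0.937 0.316
vertex -1.659 -0.204 0.838
vertex 0.177 -0.147 -0.583
endloop
endfacet
facet normal -0.317 0.869 -0.380
outer loop
vertex 1.416 -3.145 -3.377
vertex 0.889 -2.954 -2.501
vertex 1.851 -2.751 -2.84
endloop
endfacet
facet normal 0.827 -0.446 -0.342
outer loop
vertex 1.416 -3.145 -3.377
vertex 1.851 -2.751 -2.84
vertex 1.391 -4.326 -1.899
endloop
endfacet
facet normal -0.317 0.868 -0.381
outer loop
vertex 1.851 -2.751 -2.84
vertex 0.889 -2.954 -2.501
vertex 1.723 -2.475 -2.104
endloop
endfacet
facet normal 0.963 -0.148 0.223
outer loop
vertex 1.851 -2.751 -2.84
vertex 1.723 -2.475 -2.104
vertex 1.391 -4.326 -1.899
endloop
endfacet
facet normal -0.318 0.869 -0.380
outer loop
vertex 1.723 -2.475 -2.104
vertex 0.889 -2.954 -2.501
vertex 1.107 -2.48 -1.601
endloop
endfacet
facet normal 0.632 -0.028 0.774
outer loop
vertex 1.723 -2.475 -2.104
vertex 1.107 -2.48 -1.601
vertex 1.391 -4.326 -1.899
endloop
endfacet
facet normal -0.317 0.869 -0.381
outer loop
vertex 1.107 -2.48 -1.601
vertex 0.889 -2.954 -2.501
vertex 0.363 -2.762 -1.624
endloop
endfacet
facet normal 0.028 -0.155 0.988
outer loop
vertex 1.107 -2.48 -1.601
vertex 0.363 -2.762 -1.624
vertex 1.391 -4.326 -1.899
endloop
endfacet
facet normal -0.318 0.868 -0.381
outer loop
vertex 0.363 -2.762 -1.624
vertex 0.889 -2.954 -2.501
vertex -0.073 -3.157 -2.161
endloop
endfacet
facet normal -0.496 -0.456 0.739
outer loop
vertex 0.363 -2.762 -1.624
vertex -0.073 -3.157 -2.161
vertex 1.391 -4.326 -1.899
endloop
endfacet
facet normal -0.318 0.868 -0.381
outer loop
vertex -0.073 -3.157 -2.161
vertex 0.889 -2.954 -2.501
vertex 0.055 -3.433 -2.897
endloop
endfacet
facet normal -0.633 -0.754 0.173
outer loop
vertex -0.073 -3.157 -2.161
vertex 0.055 -3.433 -2.897
vertex 1.391 -4.326 -1.899
endloop
endfacet
facet normal -0.318 0.868 -0.381
outer loop
vertex 0.055 -3.433 -2.897
vertex 0.889 -2.954 -2.501
vertex 0.672 -3.428 -3.401
endloop
endfacet
facet normal -0.302 -0.875 -0.378
outer loop
vertex 0.055 -3.433 -2.897
vertex 0.672 -3.428 -3.401
vertex 1.391 -4.326 -1.899
endloop
endfacet
facet normal -0.318 0.868 -0.381
outer loop
vertex 0.672 -3.428 -3.401
vertex 0.889 -2.954 -2.501
vertex 1.416 -3.145 -3.377
endloop
endfacet
facet normal 0.303 -0.747 -0.592
outer loop
vertex 0.672 -3.428 -3.401
vertex 1.416 -3.145 -3.377
vertex 1.391 -4.326 -1.899
endloop
endfacet

endsolid


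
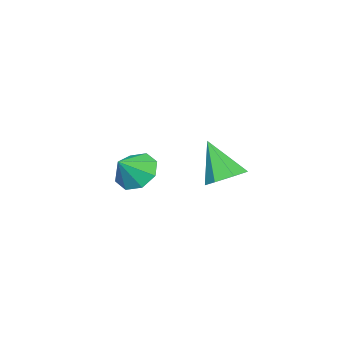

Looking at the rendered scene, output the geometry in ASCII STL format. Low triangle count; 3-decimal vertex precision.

solid 
facet normal 0.127 0.518 -0.846
outer loop
vertex -2.011 2.906 1.923
vertex -2.623 3.54 2.219
vertex -1.702 3.52 2.345
endloop
endfacet
facet normal 0.796 -0.560 0.231
outer loop
vertex -2.011 2.906 1.923
vertex -1.702 3.52 2.345
vertex -2.877 2.5 3.921
endloop
endfacet
facet normal 0.127 0.517 -0.847
outer loop
vertex -1.702 3.52 2.345
vertex -2.623 3.54 2.219
vertex -2.086 4.15 2.672
endloop
endfacet
facet normal 0.755 0.126 0.644
outer loop
vertex -1.702 3.52 2.345
vertex -2.086 4.15 2.672
vertex -2.877 2.5 3.921
endloop
endfacet
facet normal 0.126 0.517 -0.846
outer loop
vertex -2.086 4.15 2.672
vertex -2.623 3.54 2.219
vertex -2.875 4.32 2.658
endloop
endfacet
facet normal 0.108 0.567 0.817
outer loop
vertex -2.086 4.15 2.672
vertex -2.875 4.32 2.658
vertex -2.877 2.5 3.921
endloop
endfacet
facet normal 0.126 0.517 -0.847
outer loop
vertex -2.875 4.32 2.658
vertex -2.623 3.54 2.219
vertex -3.474 3.903 2.314
endloop
endfacet
facet normal -0.656 0.431 0.620
outer loop
vertex -2.875 4.32 2.658
vertex -3.474 3.903 2.314
vertex -2.877 2.5 3.921
endloop
endfacet
facet normal 0.126 0.517 -0.846
outer loop
vertex -3.474 3.903 2.314
vertex -2.623 3.54 2.219
vertex -3.432 3.212 1.898
endloop
endfacet
facet normal -0.963 -0.180 0.201
outer loop
vertex -3.474 3.903 2.314
vertex -3.432 3.212 1.898
vertex -2.877 2.5 3.921
endloop
endfacet
facet normal 0.126 0.517 -0.847
outer loop
vertex -3.432 3.212 1.898
vertex -2.623 3.54 2.219
vertex -2.781 2.768 1.724
endloop
endfacet
facet normal -0.581 -0.804 -0.124
outer loop
vertex -3.432 3.212 1.898
vertex -2.781 2.768 1.724
vertex -2.877 2.5 3.921
endloop
endfacet
facet normal 0.126 0.517 -0.847
outer loop
vertex -2.781 2.768 1.724
vertex -2.623 3.54 2.219
vertex -2.011 2.906 1.923
endloop
endfacet
facet normal 0.203 -0.973 -0.110
outer loop
vertex -2.781 2.768 1.724
vertex -2.011 2.906 1.923
vertex -2.877 2.5 3.921
endloop
endfacet
facet normal -0.742 0.169 -0.649
outer loop
vertex -2.995 -1.383 0.288
vertex -3.681 -1.305 1.092
vertex -3.064 -0.624 0.565
endloop
endfacet
facet normal 0.974 0.150 -0.170
outer loop
vertex -2.995 -1.383 0.288
vertex -3.064 -0.624 0.565
vertex -2.679 -1.535 1.968
endloop
endfacet
facet normal -0.742 0.170 -0.649
outer loop
vertex -3.064 -0.624 0.565
vertex -3.681 -1.305 1.092
vertex -3.494 -0.264 1.151
endloop
endfacet
facet normal 0.768 0.613 0.187
outer loop
vertex -3.064 -0.624 0.565
vertex -3.494 -0.264 1.151
vertex -2.679 -1.535 1.968
endloop
endfacet
facet normal -0.742 0.170 -0.648
outer loop
vertex -3.494 -0.264 1.151
vertex -3.681 -1.305 1.092
vertex -4.033 -0.514 1.703
endloop
endfacet
facet normal 0.368 0.658 0.657
outer loop
vertex -3.494 -0.264 1.151
vertex -4.033 -0.514 1.703
vertex -2.679 -1.535 1.968
endloop
endfacet
facet normal -0.742 0.170 -0.648
outer loop
vertex -4.033 -0.514 1.703
vertex -3.681 -1.305 1.092
vertex -4.366 -1.228 1.897
endloop
endfacet
facet normal 0.007 0.259 0.966
outer loop
vertex -4.033 -0.514 1.703
vertex -4.366 -1.228 1.897
vertex -2.679 -1.535 1.968
endloop
endfacet
facet normal -0.742 0.170 -0.648
outer loop
vertex -4.366 -1.228 1.897
vertex -3.681 -1.305 1.092
vertex -4.298 -1.987 1.62
endloop
endfacet
facet normal -0.103 -0.349 0.931
outer loop
vertex -4.366 -1.228 1.897
vertex -4.298 -1.987 1.62
vertex -2.679 -1.535 1.968
endloop
endfacet
facet normal -0.742 0.169 -0.649
outer loop
vertex -4.298 -1.987 1.62
vertex -3.681 -1.305 1.092
vertex -3.868 -2.347 1.034
endloop
endfacet
facet normal 0.103 -0.812 0.575
outer loop
vertex -4.298 -1.987 1.62
vertex -3.868 -2.347 1.034
vertex -2.679 -1.535 1.968
endloop
endfacet
facet normal -0.742 0.169 -0.649
outer loop
vertex -3.868 -2.347 1.034
vertex -3.681 -1.305 1.092
vertex -3.328 -2.097 0.482
endloop
endfacet
facet normal 0.504 -0.858 0.104
outer loop
vertex -3.868 -2.347 1.034
vertex -3.328 -2.097 0.482
vertex -2.679 -1.535 1.968
endloop
endfacet
facet normal -0.742 0.169 -0.649
outer loop
vertex -3.328 -2.097 0.482
vertex -3.681 -1.305 1.092
vertex -2.995 -1.383 0.288
endloop
endfacet
facet normal 0.865 -0.459 -0.204
outer loop
vertex -3.328 -2.097 0.482
vertex -2.995 -1.383 0.288
vertex -2.679 -1.535 1.968
endloop
endfacet

endsolid
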